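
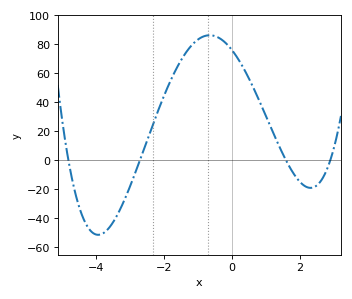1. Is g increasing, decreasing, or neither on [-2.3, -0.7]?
increasing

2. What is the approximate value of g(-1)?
83.2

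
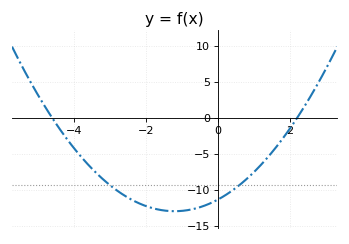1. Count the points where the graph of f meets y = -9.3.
2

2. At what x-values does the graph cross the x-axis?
-4.6, 2.2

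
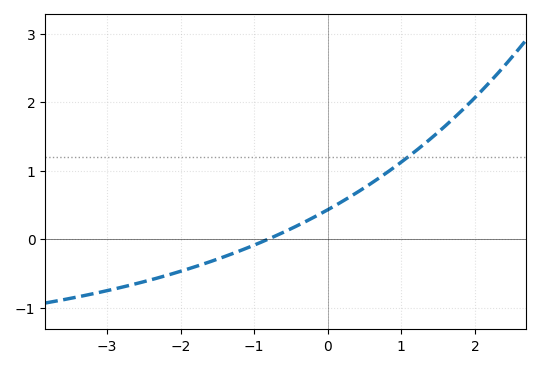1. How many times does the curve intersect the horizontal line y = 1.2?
1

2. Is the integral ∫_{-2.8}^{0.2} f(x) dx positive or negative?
negative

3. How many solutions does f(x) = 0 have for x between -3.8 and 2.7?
1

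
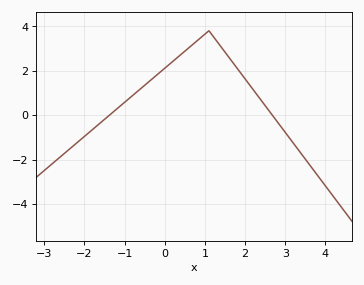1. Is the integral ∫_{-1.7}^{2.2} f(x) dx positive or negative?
positive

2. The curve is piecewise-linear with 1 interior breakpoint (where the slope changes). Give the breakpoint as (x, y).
(1.1, 3.8)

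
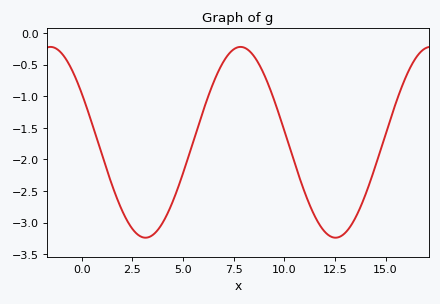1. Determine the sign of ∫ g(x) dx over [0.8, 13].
negative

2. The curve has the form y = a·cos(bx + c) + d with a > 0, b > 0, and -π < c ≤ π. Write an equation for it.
y = 1.51cos(0.67x + 1.03) - 1.73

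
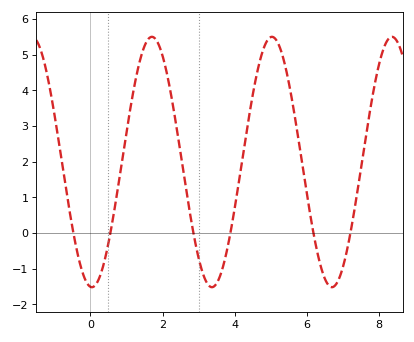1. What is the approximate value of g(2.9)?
-0.2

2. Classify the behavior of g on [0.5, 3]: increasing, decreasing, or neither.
neither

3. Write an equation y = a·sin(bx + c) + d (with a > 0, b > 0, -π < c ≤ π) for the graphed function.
y = 3.51sin(1.9x - 1.6) + 1.99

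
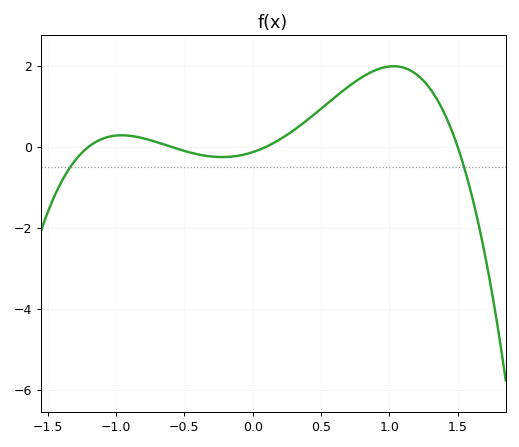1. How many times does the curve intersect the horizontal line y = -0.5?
2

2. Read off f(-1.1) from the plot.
0.195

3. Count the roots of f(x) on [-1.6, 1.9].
4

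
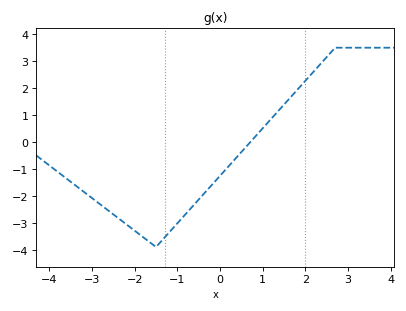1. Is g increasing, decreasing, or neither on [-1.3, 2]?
increasing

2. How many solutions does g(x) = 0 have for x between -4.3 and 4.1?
1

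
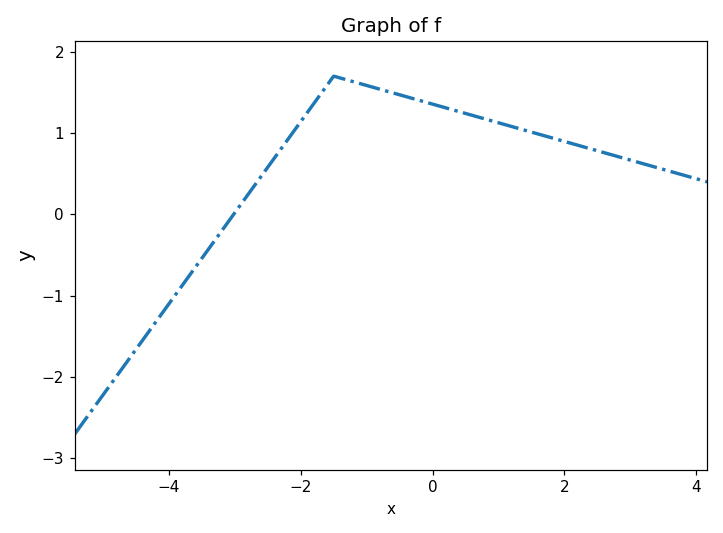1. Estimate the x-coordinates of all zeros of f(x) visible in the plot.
-3.02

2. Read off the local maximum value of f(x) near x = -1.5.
1.7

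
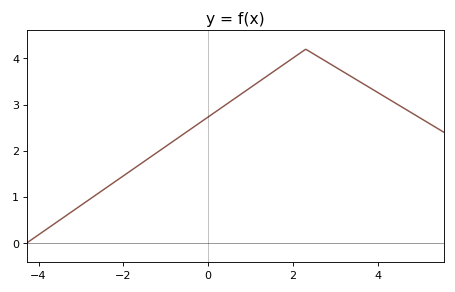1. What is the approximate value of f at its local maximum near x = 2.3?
4.2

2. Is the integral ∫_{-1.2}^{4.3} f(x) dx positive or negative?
positive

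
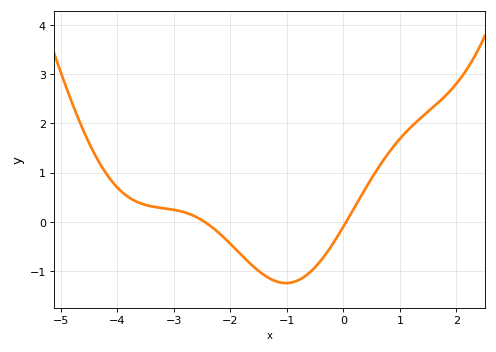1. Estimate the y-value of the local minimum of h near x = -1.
-1.2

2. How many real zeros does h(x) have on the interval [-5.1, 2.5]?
2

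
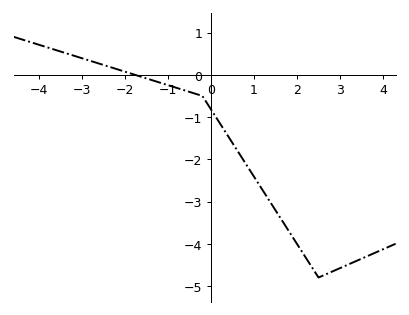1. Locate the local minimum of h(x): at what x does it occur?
2.6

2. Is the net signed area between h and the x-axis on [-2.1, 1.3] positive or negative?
negative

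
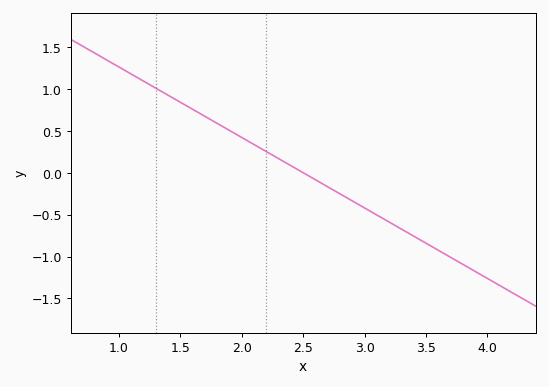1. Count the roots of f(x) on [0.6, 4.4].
1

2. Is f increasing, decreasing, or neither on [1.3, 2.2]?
decreasing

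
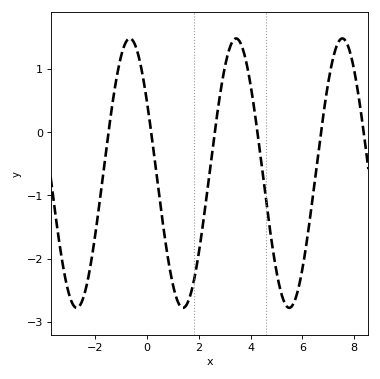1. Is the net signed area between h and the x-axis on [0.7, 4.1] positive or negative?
negative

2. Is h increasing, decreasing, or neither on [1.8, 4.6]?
neither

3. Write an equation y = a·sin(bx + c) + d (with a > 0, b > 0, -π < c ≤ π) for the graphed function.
y = 2.13sin(1.5x + 2.6) - 0.65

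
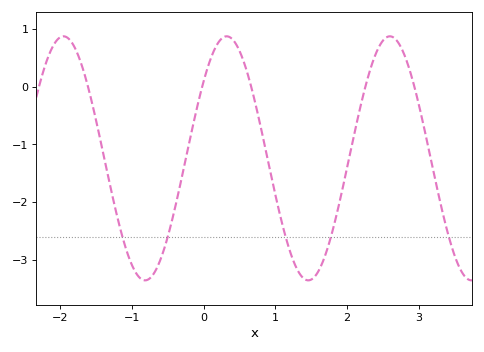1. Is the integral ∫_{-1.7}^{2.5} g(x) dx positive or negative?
negative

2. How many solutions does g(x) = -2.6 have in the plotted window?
5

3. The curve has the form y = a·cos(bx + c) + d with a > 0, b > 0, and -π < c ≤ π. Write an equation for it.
y = 2.11cos(2.76x - 0.892) - 1.24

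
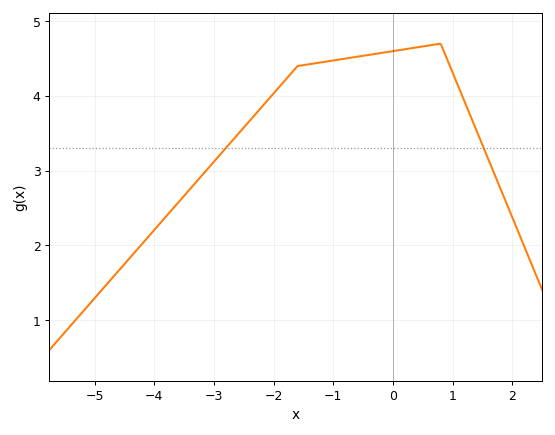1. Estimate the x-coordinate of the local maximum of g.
0.8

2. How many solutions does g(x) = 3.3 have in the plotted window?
2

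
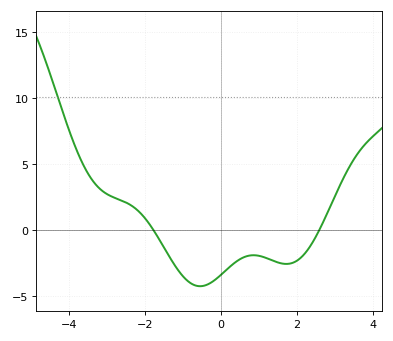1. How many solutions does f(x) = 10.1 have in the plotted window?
1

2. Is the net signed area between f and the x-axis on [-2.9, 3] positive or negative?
negative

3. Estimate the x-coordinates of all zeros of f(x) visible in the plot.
-1.77, 2.59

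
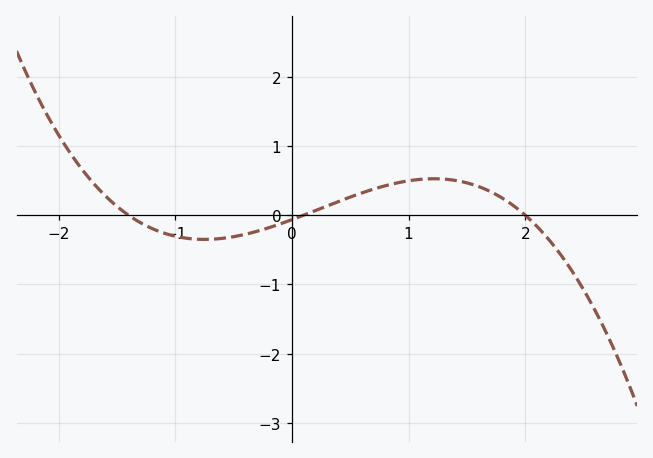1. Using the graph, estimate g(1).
0.5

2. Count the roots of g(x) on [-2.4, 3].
3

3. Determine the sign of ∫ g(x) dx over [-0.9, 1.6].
positive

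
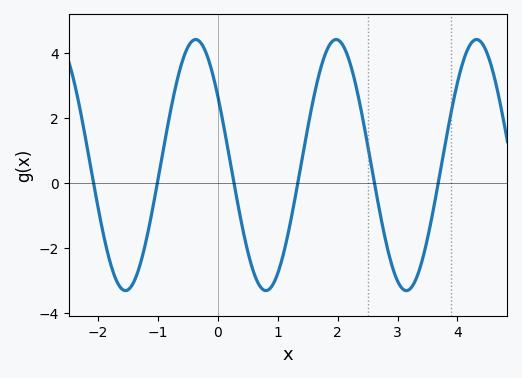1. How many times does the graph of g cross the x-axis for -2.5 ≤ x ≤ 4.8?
6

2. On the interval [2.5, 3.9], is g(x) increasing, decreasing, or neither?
neither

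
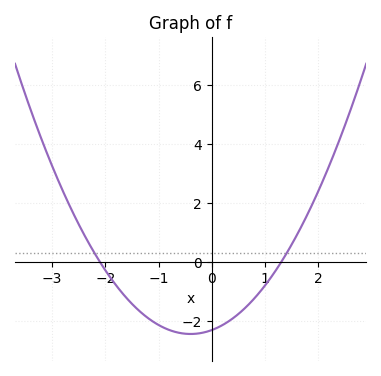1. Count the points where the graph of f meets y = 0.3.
2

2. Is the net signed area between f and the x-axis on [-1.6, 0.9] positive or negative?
negative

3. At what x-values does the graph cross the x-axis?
-2.1, 1.3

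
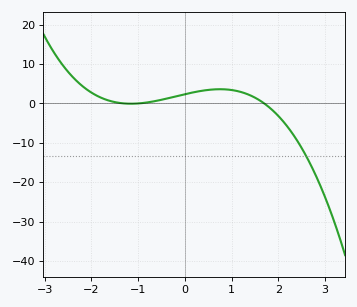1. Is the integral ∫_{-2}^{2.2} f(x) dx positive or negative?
positive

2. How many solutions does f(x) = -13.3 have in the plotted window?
1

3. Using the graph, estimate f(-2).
2.75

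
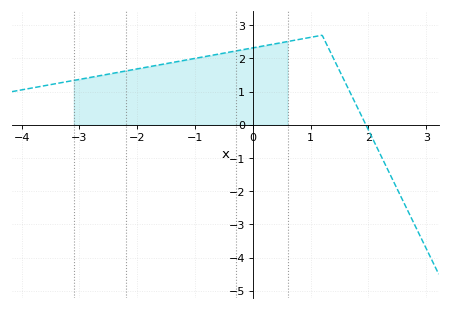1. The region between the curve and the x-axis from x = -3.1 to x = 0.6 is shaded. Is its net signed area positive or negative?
positive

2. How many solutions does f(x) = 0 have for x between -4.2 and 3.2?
1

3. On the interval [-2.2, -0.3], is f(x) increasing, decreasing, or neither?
increasing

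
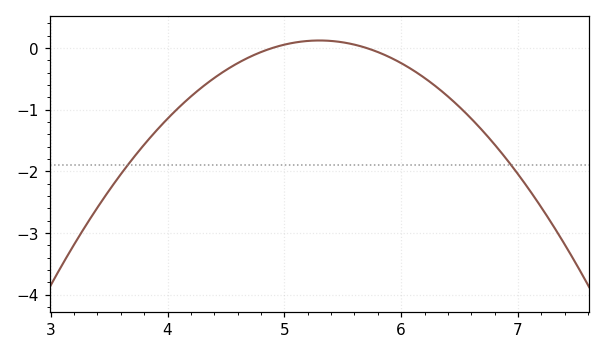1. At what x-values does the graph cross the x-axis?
4.9, 5.7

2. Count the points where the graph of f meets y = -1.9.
2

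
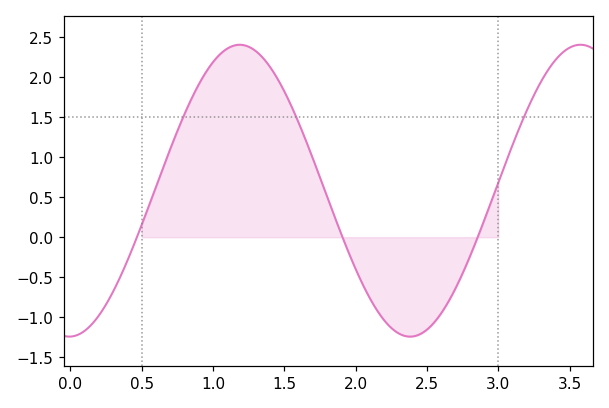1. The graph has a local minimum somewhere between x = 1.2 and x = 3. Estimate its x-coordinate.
2.4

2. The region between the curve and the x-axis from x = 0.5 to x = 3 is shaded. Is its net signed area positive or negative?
positive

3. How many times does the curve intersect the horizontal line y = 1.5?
3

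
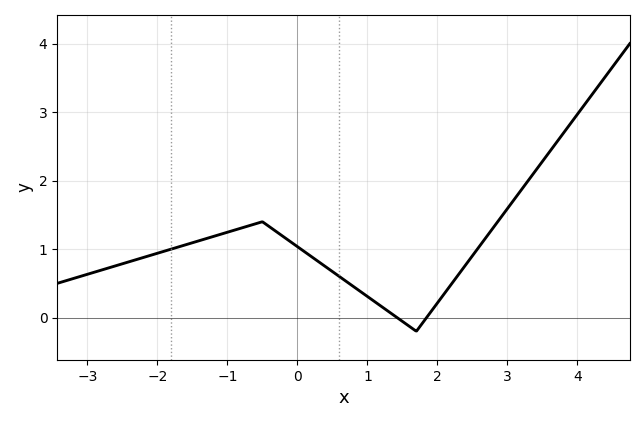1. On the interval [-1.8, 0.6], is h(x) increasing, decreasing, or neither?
neither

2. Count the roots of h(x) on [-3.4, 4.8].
2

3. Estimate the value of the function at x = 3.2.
1.87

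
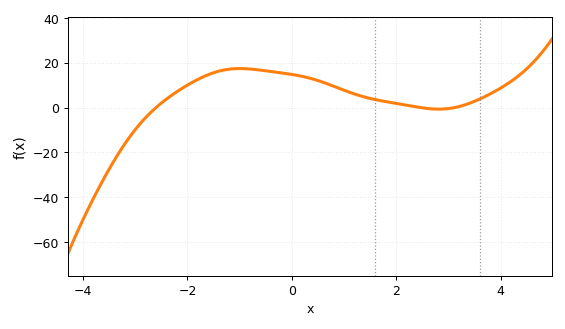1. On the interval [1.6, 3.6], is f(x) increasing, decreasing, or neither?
neither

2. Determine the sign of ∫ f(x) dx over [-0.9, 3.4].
positive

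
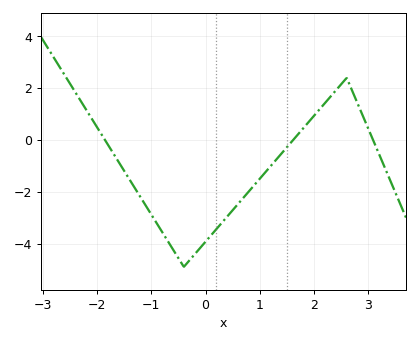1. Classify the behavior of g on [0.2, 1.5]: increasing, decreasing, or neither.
increasing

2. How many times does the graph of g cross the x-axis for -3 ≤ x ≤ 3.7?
3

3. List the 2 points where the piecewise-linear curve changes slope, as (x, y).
(-0.4, -4.9); (2.6, 2.4)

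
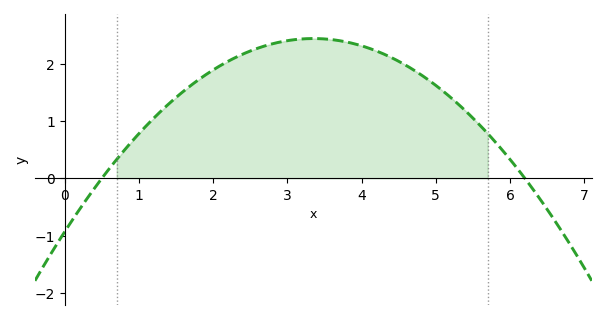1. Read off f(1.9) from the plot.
1.81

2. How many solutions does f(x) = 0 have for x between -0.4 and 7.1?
2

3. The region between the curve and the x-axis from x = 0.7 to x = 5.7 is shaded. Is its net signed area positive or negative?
positive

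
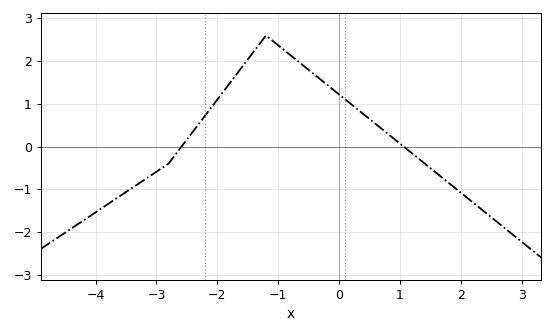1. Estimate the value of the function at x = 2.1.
-1.2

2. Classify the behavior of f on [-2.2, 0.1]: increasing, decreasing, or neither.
neither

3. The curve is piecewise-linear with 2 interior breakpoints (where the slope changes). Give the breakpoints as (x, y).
(-2.8, -0.4); (-1.2, 2.6)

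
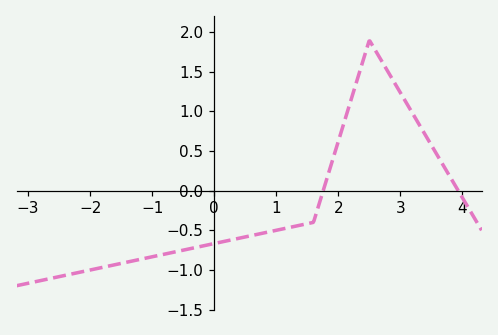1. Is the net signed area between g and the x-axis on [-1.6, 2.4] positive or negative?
negative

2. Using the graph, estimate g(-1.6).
-0.935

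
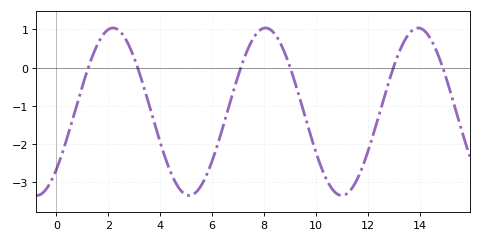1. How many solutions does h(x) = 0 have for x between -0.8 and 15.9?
6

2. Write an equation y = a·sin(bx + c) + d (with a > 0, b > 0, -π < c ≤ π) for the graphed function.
y = 2.19sin(1.07x - 0.76) - 1.15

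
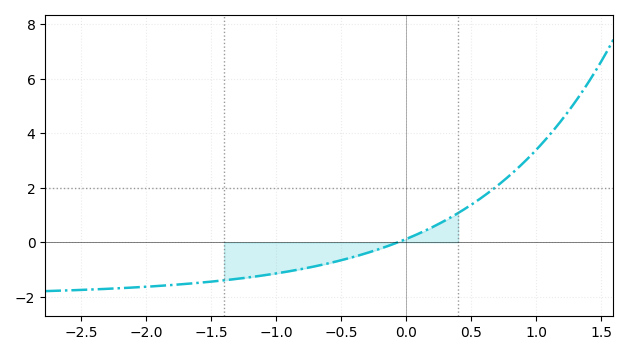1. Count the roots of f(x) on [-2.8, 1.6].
1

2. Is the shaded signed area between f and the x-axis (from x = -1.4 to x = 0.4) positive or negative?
negative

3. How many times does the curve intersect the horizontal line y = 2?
1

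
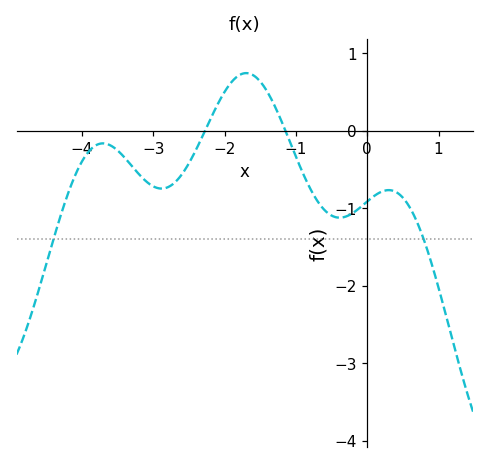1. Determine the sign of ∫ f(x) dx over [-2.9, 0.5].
negative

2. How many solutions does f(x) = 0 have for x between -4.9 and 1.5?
2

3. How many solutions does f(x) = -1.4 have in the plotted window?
2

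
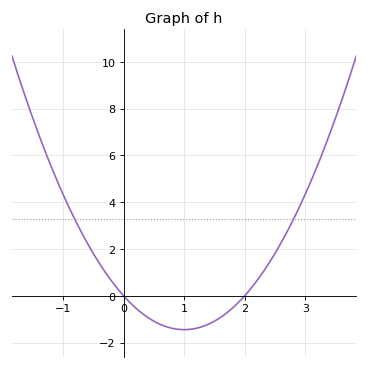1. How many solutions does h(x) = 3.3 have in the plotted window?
2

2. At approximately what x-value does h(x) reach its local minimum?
1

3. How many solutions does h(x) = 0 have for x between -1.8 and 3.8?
2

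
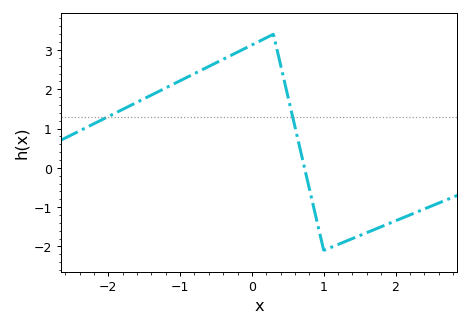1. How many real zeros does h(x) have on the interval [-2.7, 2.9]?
1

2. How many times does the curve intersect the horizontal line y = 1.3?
2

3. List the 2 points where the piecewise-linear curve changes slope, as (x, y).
(0.3, 3.4); (1, -2.1)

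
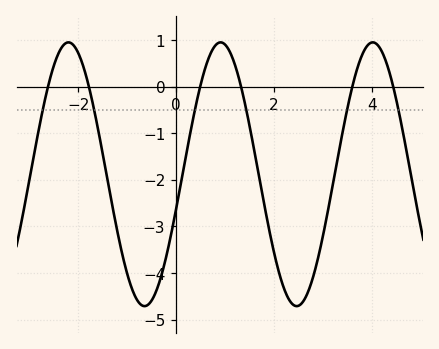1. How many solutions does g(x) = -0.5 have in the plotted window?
6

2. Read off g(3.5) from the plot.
-0.486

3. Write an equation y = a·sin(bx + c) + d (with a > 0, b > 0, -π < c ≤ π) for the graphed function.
y = 2.83sin(2.02x - 0.272) - 1.88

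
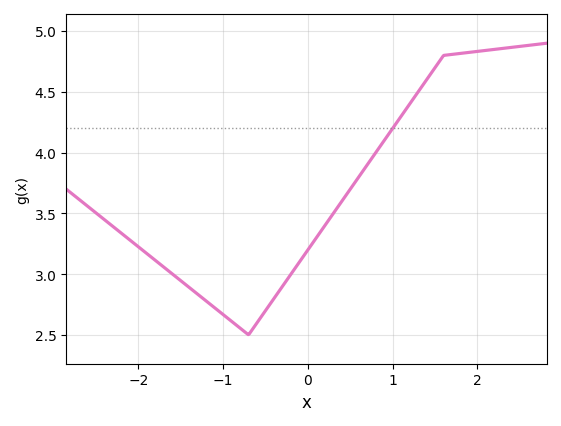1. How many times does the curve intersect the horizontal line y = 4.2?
1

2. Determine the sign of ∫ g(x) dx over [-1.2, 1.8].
positive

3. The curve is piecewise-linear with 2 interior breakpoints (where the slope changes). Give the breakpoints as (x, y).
(-0.7, 2.5); (1.6, 4.8)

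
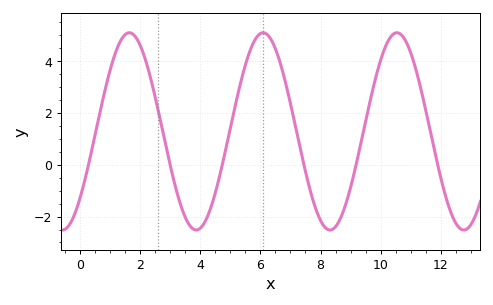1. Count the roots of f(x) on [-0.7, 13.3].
6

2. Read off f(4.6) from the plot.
-0.627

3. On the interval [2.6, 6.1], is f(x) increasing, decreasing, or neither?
neither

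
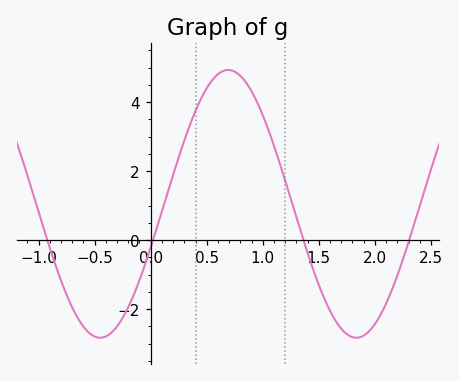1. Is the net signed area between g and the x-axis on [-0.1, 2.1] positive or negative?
positive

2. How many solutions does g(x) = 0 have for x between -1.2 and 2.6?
4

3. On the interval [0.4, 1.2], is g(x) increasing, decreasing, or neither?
neither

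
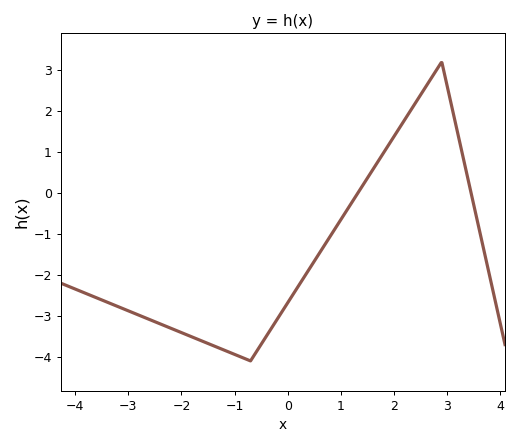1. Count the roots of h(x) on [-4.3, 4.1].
2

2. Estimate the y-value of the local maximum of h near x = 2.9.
3.2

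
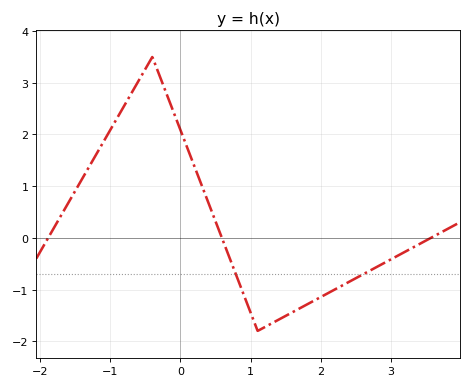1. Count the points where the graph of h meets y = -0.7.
2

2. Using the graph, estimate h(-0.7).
2.8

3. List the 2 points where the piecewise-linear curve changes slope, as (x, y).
(-0.4, 3.5); (1.1, -1.8)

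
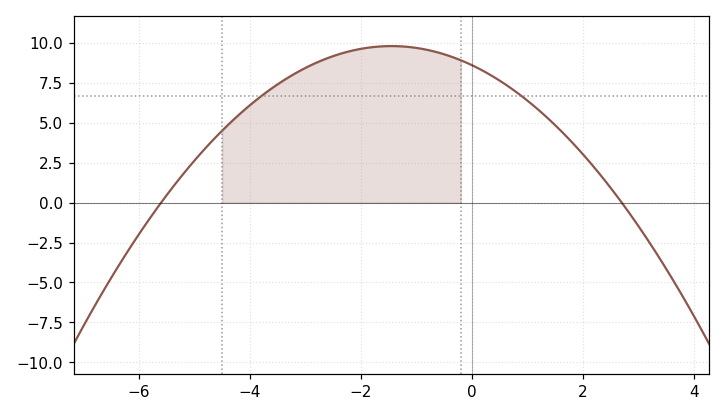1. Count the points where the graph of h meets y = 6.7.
2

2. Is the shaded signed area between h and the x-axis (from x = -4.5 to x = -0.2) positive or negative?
positive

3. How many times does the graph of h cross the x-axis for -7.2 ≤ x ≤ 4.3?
2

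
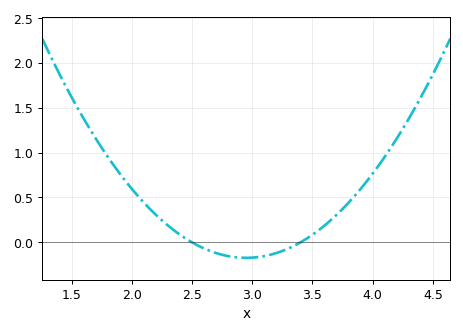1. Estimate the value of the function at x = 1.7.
1.16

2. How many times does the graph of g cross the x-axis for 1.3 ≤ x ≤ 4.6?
2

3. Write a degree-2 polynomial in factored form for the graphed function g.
y = 0.85(x - 2.5)(x - 3.4)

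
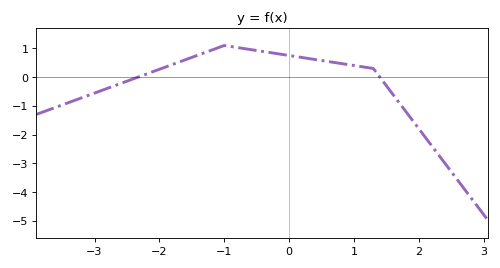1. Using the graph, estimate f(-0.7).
1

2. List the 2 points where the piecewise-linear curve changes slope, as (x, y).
(-1, 1.1); (1.3, 0.3)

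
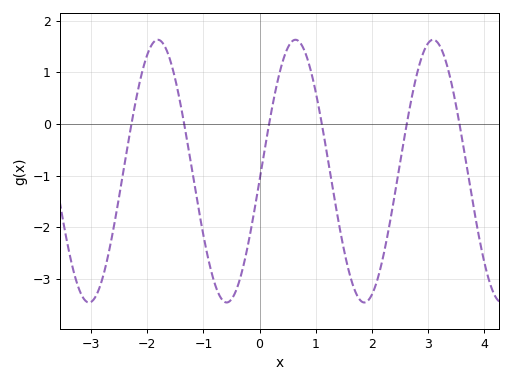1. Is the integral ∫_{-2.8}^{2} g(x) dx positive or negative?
negative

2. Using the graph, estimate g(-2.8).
-3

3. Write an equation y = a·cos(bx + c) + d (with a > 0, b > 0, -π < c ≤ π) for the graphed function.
y = 2.54cos(2.6x - 1.6) - 0.91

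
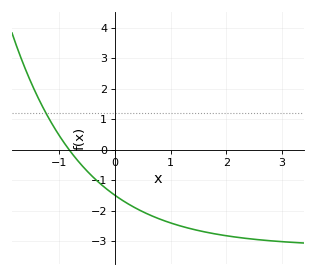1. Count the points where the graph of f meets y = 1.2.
1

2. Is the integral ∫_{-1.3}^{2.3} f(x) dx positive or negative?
negative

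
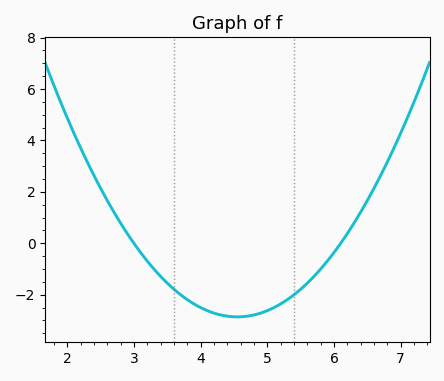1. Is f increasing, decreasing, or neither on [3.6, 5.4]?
neither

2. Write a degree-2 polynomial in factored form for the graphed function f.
y = 1.19(x - 3)(x - 6.1)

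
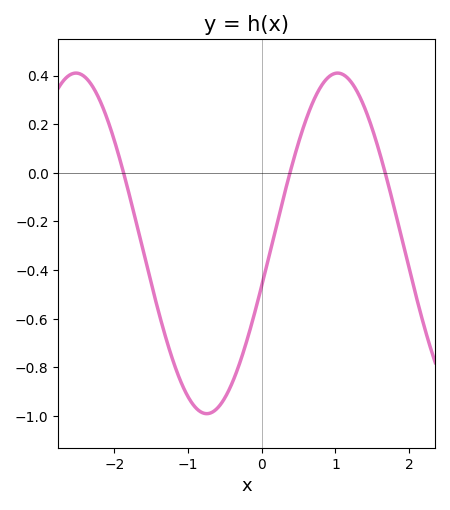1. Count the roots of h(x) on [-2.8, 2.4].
3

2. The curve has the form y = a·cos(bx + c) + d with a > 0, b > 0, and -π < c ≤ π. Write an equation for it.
y = 0.7cos(1.8x - 1.8) - 0.29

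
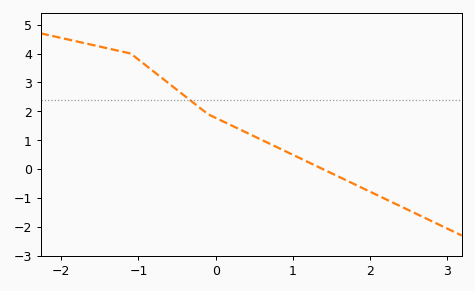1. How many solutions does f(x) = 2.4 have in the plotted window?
1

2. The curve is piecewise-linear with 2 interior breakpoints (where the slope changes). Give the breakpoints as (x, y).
(-1.1, 4); (-0.1, 1.9)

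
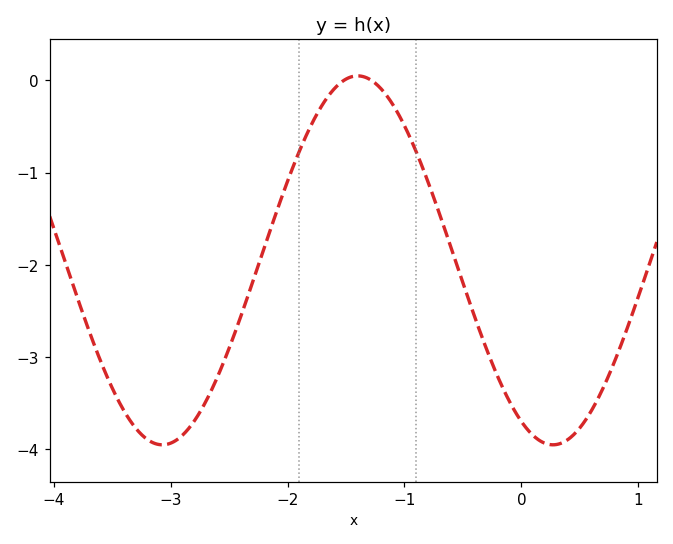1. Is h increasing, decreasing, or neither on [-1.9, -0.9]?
neither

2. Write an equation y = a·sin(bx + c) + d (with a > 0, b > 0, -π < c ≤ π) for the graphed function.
y = 2sin(1.88x - 2.08) - 1.95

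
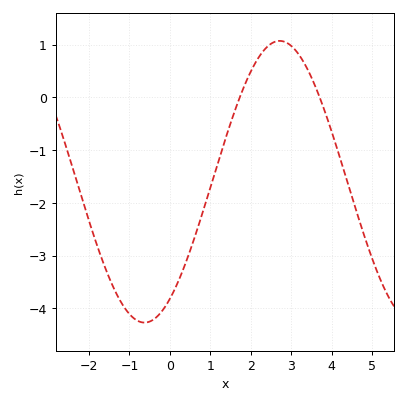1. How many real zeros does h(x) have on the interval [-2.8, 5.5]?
2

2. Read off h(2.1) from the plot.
0.636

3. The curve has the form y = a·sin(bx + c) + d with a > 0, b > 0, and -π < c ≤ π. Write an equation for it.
y = 2.67sin(0.94x - 0.982) - 1.6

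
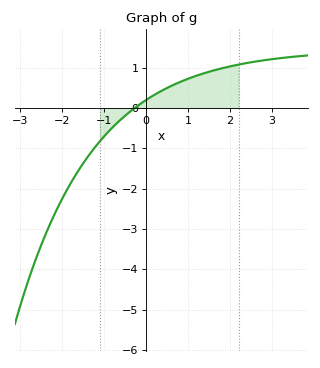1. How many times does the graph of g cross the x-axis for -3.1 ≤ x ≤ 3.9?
1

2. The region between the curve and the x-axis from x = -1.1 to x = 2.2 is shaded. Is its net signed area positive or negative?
positive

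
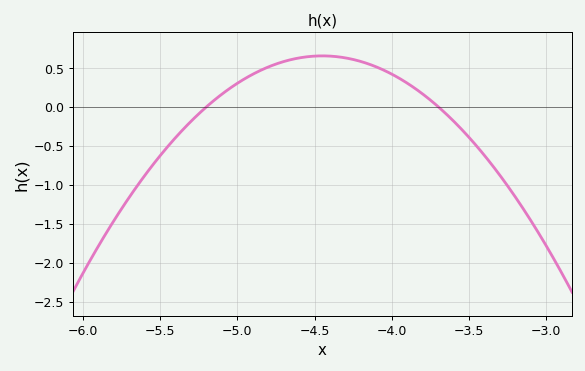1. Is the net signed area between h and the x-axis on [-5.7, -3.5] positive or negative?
positive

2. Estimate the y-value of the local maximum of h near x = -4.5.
0.65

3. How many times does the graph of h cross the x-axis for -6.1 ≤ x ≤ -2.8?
2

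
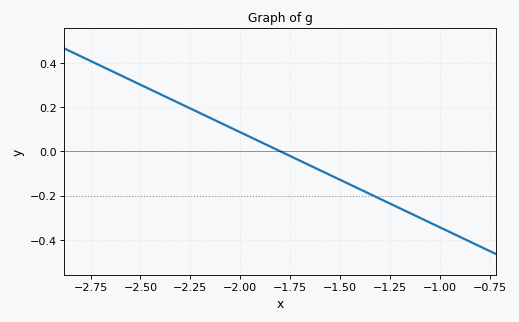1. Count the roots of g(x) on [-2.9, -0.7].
1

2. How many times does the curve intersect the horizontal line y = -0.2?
1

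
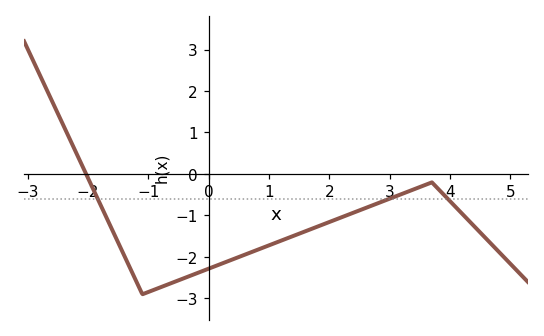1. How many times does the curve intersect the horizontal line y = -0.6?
3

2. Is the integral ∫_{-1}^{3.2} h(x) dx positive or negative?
negative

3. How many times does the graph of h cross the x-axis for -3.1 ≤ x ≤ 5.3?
1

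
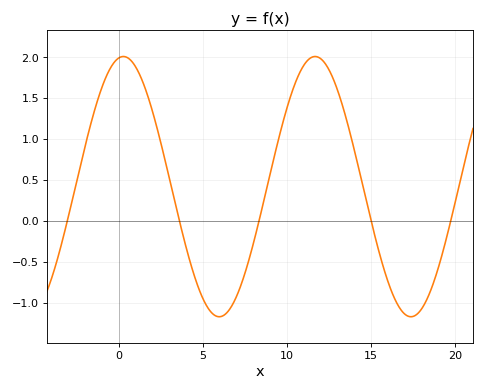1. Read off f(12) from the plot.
2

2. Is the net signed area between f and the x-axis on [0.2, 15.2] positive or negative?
positive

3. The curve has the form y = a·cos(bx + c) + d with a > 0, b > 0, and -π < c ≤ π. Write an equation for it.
y = 1.59cos(0.55x - 0.14) + 0.42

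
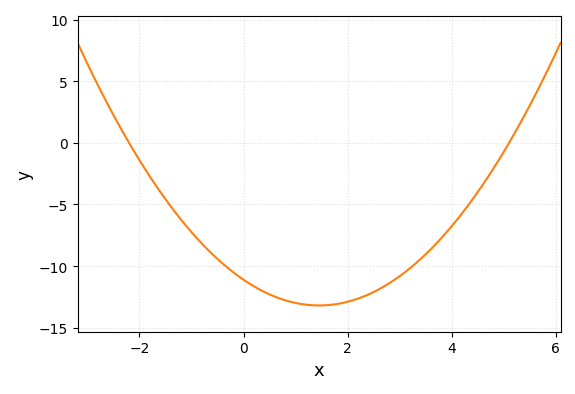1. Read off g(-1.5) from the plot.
-4.57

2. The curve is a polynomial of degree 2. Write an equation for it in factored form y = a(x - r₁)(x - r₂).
y = 0.99(x + 2.2)(x - 5.1)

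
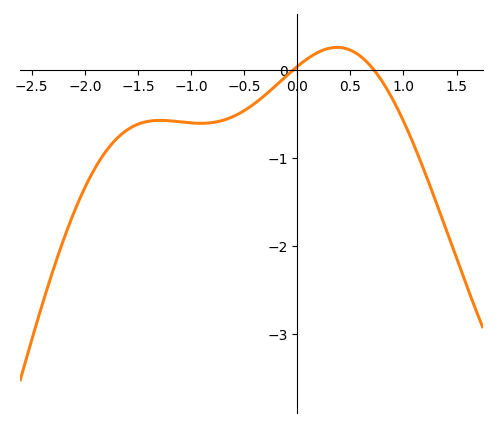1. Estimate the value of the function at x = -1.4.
-0.584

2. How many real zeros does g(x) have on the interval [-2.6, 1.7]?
2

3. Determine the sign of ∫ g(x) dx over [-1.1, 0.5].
negative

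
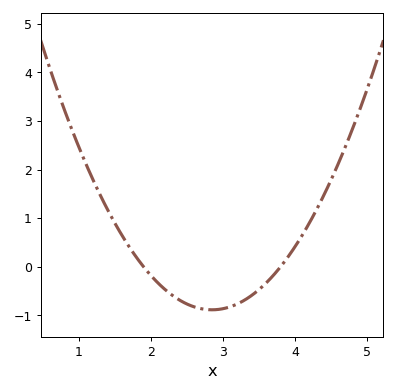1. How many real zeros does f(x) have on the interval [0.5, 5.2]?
2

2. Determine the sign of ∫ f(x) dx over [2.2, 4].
negative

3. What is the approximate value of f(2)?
-0.176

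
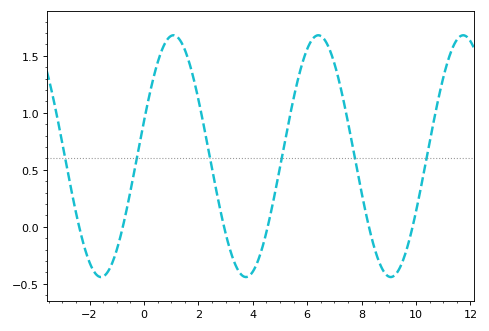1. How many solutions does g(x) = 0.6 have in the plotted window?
6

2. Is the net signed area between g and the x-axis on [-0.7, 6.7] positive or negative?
positive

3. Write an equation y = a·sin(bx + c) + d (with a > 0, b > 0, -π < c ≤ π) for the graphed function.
y = 1.06sin(1.2x + 0.29) + 0.62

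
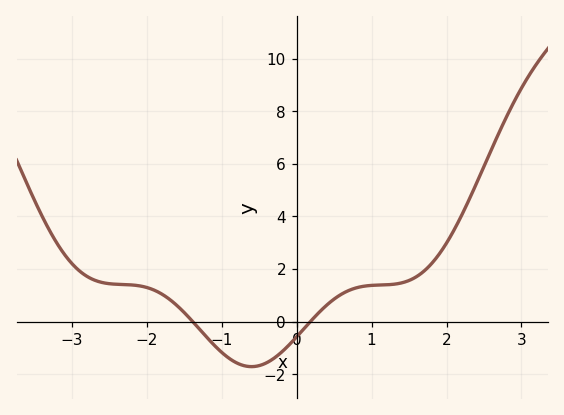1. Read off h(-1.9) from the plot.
1.2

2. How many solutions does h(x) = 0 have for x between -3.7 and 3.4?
2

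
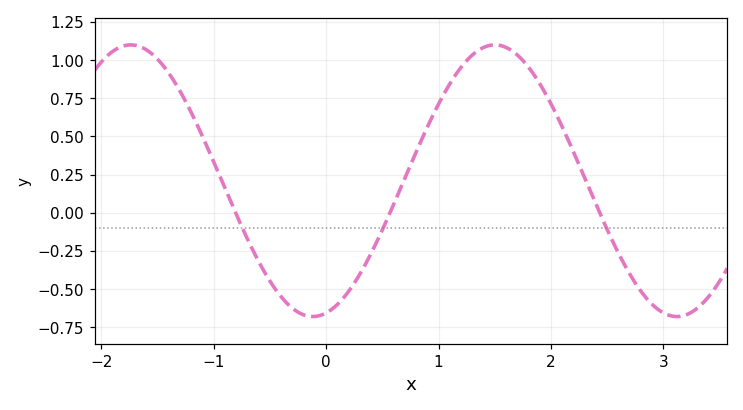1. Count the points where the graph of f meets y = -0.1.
3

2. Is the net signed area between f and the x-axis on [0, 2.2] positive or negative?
positive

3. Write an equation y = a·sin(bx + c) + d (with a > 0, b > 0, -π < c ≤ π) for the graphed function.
y = 0.89sin(1.9x - 1.3) + 0.21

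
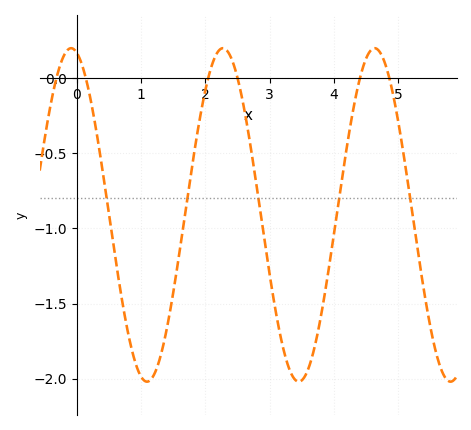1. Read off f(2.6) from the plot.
-0.196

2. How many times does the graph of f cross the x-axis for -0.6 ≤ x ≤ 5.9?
6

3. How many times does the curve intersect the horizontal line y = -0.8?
5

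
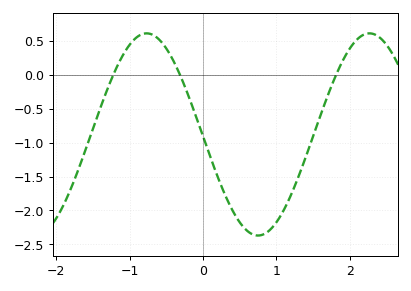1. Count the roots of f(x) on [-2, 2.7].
3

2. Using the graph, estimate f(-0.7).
0.595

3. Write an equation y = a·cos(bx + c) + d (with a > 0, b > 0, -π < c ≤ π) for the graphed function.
y = 1.49cos(2.07x + 1.59) - 0.88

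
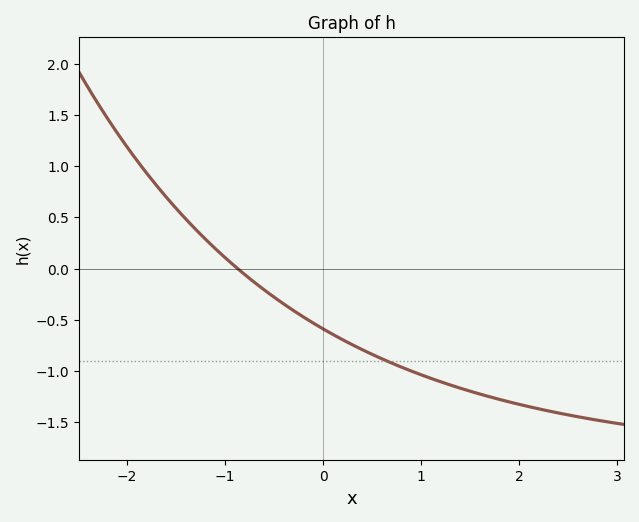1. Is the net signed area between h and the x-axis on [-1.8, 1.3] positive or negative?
negative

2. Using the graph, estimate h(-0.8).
-0.058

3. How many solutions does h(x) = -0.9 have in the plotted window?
1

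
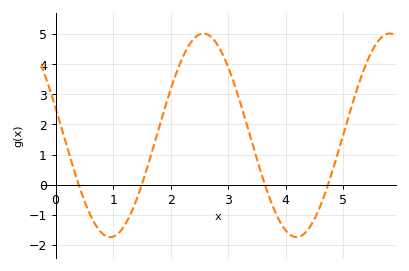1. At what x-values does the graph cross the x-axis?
0.4, 1.5, 3.6, 4.7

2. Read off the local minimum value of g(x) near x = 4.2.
-1.7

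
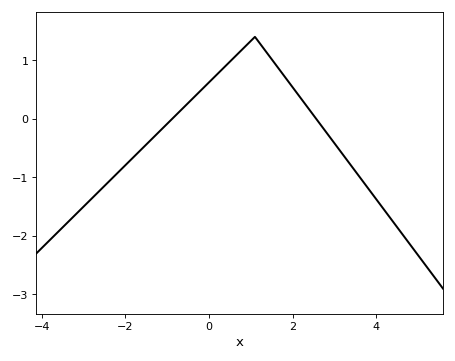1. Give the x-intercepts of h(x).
-0.8, 2.6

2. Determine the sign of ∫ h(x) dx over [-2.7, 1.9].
positive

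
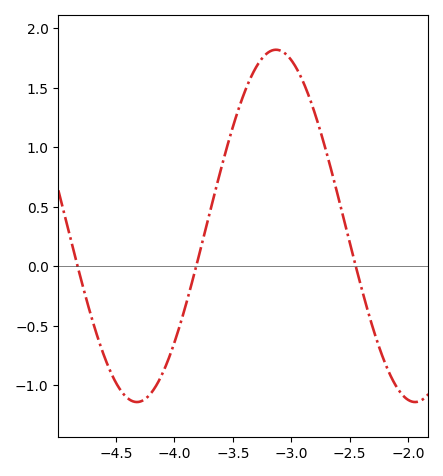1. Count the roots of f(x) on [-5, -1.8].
3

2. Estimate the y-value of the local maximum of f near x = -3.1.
1.8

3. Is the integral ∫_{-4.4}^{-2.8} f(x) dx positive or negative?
positive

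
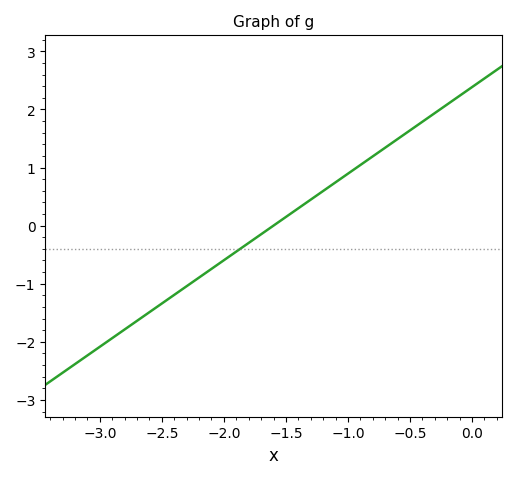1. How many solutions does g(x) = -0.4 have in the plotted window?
1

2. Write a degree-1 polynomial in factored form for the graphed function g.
y = 1.49(x + 1.6)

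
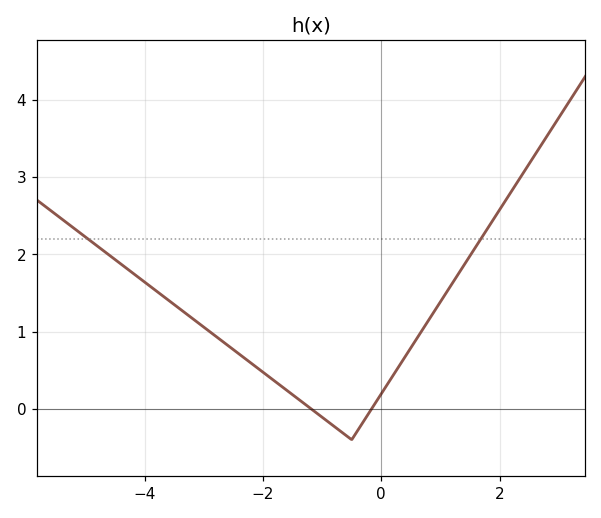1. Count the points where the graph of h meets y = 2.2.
2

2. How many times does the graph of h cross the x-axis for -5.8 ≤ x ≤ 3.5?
2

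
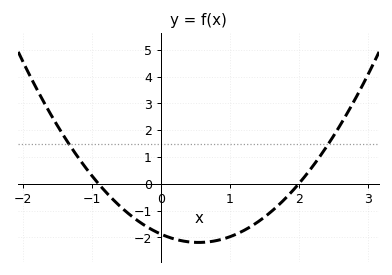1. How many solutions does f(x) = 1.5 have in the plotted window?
2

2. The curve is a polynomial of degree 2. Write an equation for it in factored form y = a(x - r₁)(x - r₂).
y = 1.04(x + 0.9)(x - 2)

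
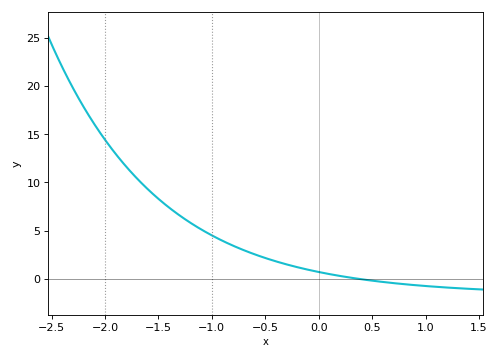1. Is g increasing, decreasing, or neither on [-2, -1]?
decreasing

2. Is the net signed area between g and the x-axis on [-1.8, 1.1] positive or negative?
positive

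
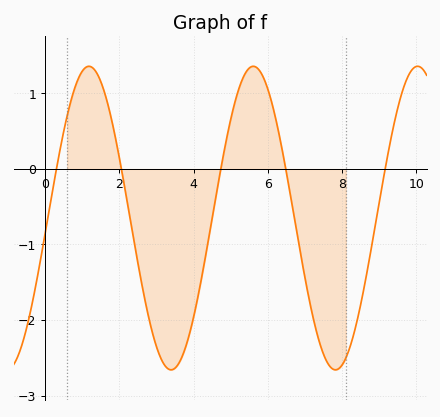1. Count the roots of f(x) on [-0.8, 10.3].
5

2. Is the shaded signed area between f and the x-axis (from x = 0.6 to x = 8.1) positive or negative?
negative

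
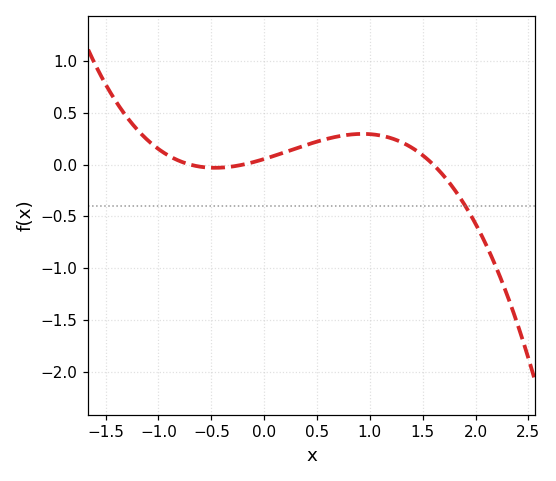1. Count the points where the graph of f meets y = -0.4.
1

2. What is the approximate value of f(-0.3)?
0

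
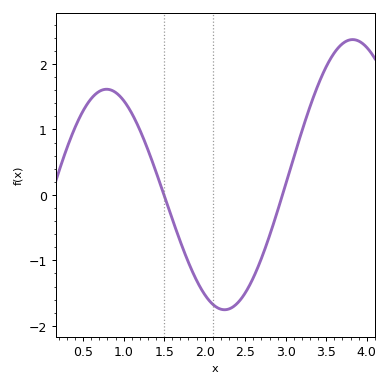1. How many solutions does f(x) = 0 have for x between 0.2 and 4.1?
2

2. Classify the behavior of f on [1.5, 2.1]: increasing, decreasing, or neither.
decreasing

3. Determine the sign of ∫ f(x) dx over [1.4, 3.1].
negative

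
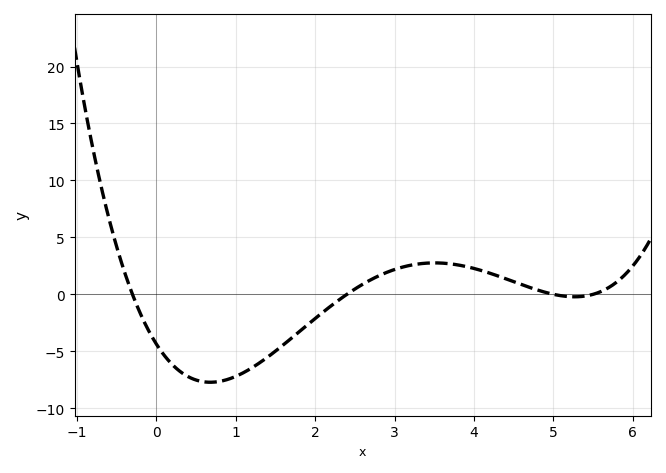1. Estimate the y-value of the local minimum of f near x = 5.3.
-0.218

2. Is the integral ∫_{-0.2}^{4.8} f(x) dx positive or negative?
negative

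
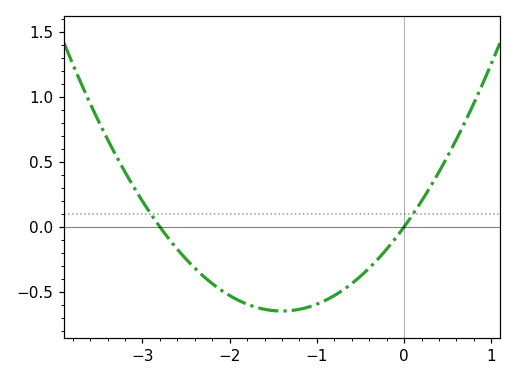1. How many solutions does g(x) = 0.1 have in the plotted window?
2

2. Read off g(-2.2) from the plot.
-0.436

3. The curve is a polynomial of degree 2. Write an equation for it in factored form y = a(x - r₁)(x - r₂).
y = 0.33(x + 2.8)(x - 0)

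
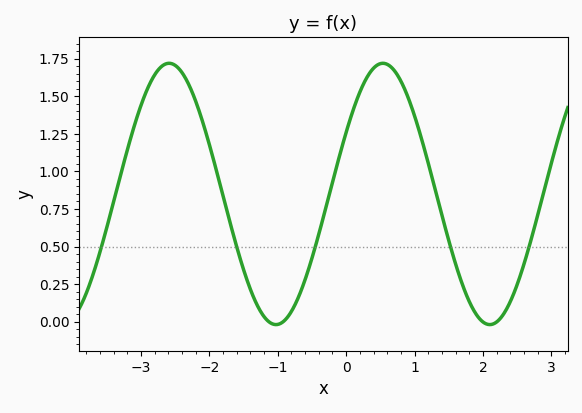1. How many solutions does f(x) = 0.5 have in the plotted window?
5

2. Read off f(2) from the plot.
-0.003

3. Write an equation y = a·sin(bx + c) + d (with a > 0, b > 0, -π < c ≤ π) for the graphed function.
y = 0.87sin(2.01x + 0.492) + 0.85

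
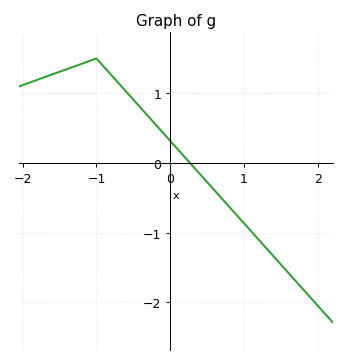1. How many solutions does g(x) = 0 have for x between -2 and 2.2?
1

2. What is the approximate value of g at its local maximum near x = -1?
1.5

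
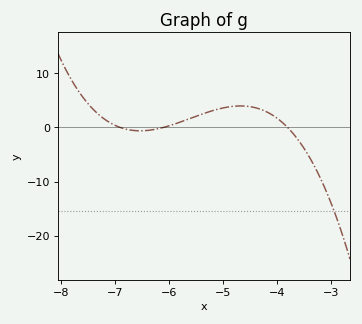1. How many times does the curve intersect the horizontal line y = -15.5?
1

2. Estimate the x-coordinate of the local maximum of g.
-4.7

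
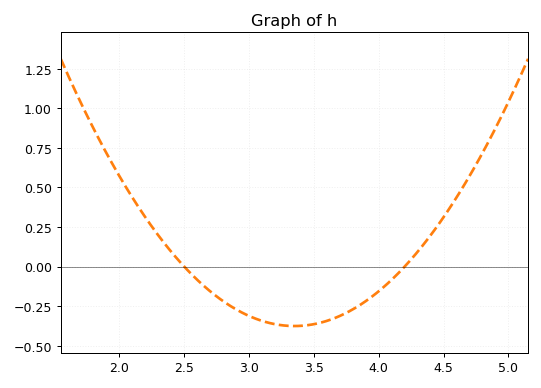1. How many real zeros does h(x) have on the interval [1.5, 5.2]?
2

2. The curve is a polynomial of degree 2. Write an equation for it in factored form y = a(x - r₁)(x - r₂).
y = 0.52(x - 2.5)(x - 4.2)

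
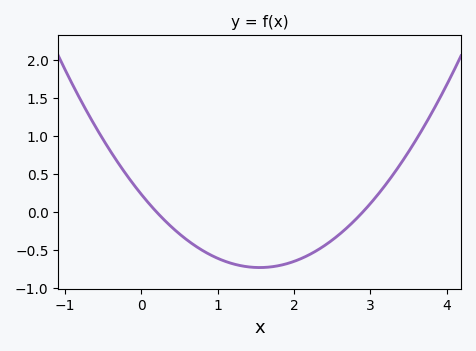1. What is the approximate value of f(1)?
-0.6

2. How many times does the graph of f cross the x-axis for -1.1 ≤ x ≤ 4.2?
2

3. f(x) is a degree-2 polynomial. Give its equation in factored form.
y = 0.4(x - 0.2)(x - 2.9)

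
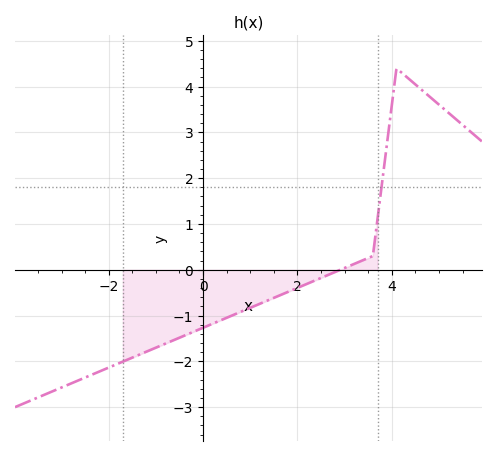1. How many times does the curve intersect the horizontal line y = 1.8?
1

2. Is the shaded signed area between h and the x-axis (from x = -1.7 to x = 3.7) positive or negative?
negative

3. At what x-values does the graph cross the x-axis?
3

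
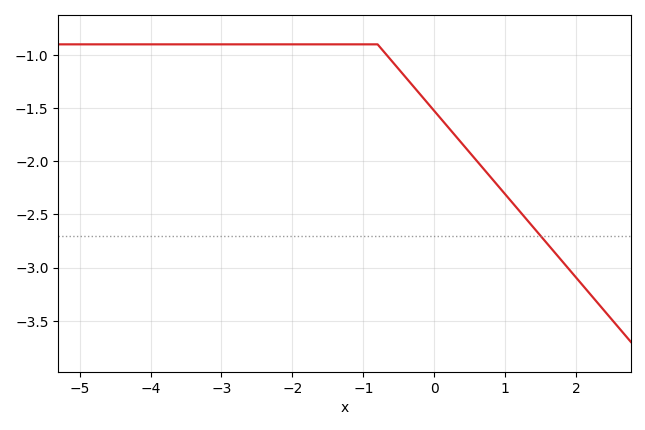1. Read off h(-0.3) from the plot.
-1.3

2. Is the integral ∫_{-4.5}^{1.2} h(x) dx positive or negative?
negative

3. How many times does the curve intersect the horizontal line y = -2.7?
1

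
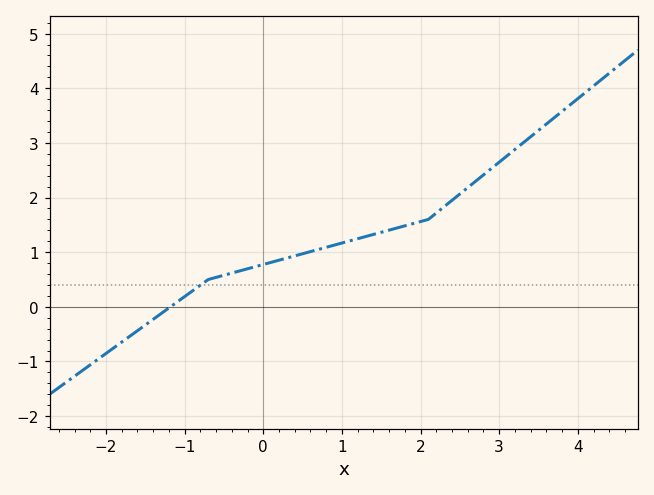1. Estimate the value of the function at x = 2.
1.56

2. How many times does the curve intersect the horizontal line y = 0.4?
1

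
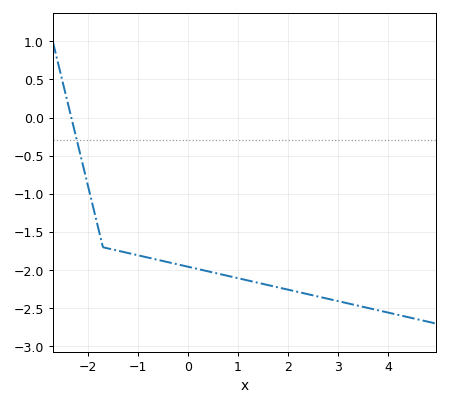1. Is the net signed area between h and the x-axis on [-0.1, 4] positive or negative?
negative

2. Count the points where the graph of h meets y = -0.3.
1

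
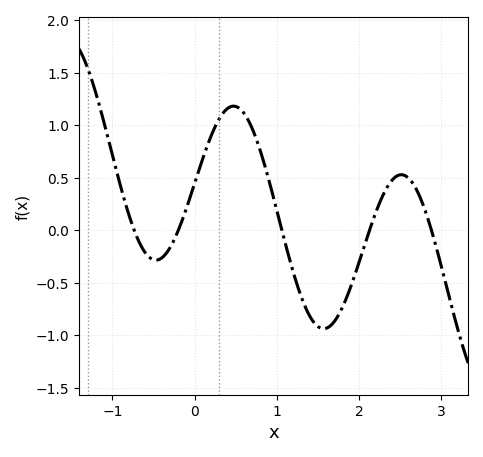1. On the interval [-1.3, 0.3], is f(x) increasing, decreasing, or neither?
neither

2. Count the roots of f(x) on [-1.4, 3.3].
5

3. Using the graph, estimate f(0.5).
1.2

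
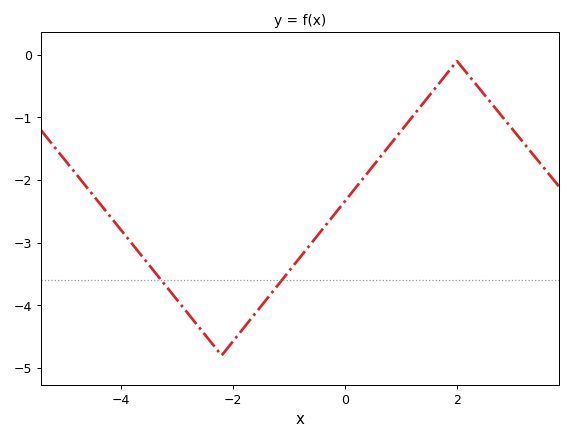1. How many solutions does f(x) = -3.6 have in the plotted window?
2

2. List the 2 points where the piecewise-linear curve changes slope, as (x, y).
(-2.2, -4.8); (2, -0.1)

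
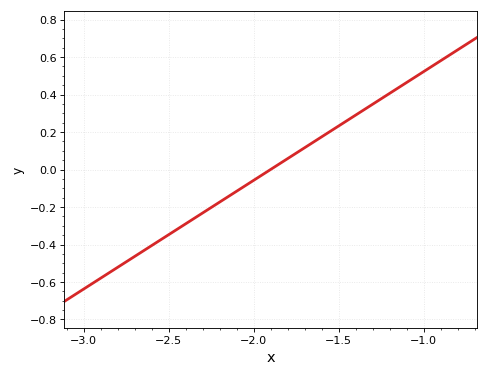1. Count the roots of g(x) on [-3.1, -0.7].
1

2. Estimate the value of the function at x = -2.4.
-0.3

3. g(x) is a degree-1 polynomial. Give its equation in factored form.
y = 0.58(x + 1.9)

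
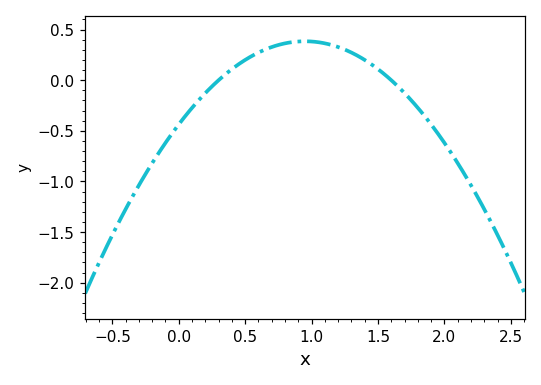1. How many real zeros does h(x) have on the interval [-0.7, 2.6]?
2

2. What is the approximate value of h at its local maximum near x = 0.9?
0.4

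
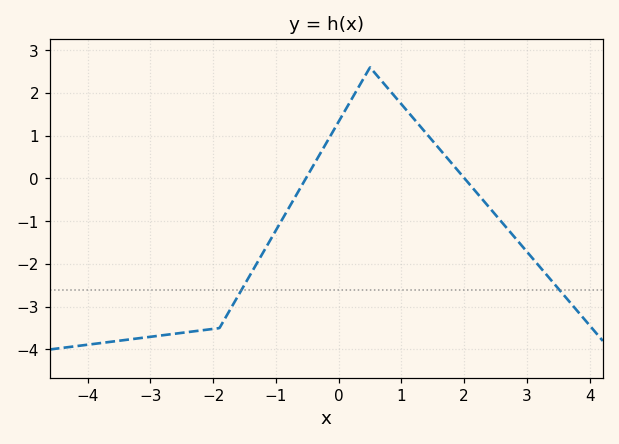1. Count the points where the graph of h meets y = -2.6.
2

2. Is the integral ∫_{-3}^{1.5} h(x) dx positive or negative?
negative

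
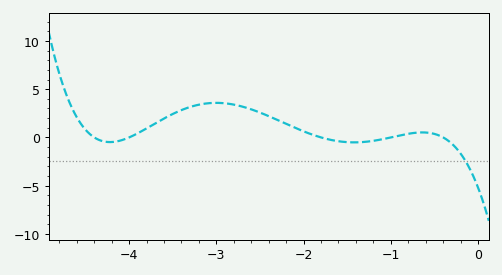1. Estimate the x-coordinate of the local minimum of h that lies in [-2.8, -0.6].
-1.42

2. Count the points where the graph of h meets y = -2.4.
1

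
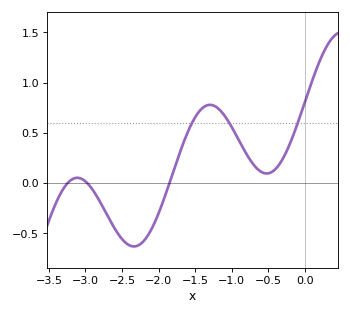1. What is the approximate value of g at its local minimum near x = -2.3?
-0.65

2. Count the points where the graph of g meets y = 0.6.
3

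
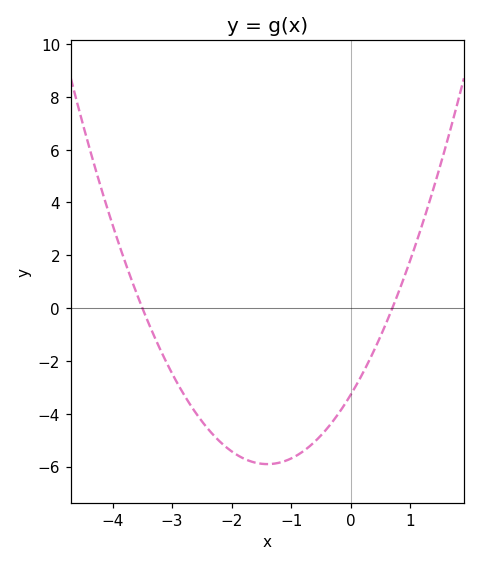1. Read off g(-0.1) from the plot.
-3.6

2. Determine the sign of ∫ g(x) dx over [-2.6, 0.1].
negative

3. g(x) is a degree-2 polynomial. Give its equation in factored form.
y = 1.34(x + 3.5)(x - 0.7)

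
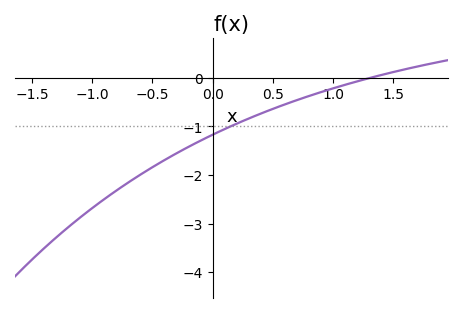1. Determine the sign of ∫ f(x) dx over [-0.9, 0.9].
negative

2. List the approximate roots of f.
1.3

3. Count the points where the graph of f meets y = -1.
1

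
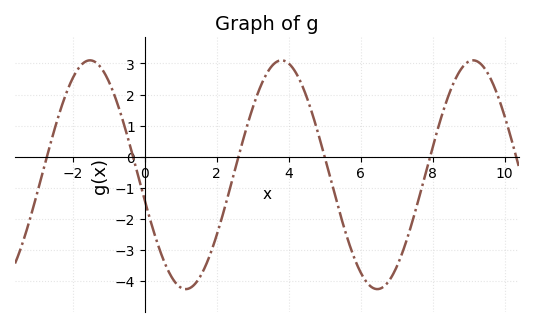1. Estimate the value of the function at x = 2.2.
-1.72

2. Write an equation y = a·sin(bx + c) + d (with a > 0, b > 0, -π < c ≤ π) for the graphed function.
y = 3.68sin(1.18x - 2.91) - 0.58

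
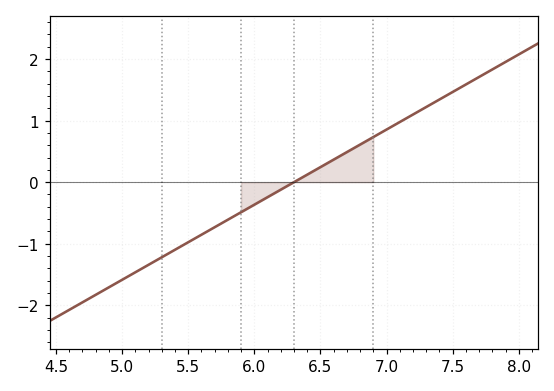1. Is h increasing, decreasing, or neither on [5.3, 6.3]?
increasing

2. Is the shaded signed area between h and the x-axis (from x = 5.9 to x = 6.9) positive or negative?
positive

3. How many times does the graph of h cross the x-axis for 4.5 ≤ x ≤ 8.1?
1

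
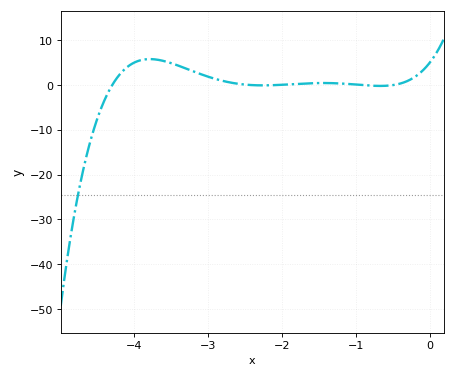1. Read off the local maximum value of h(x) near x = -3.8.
5.81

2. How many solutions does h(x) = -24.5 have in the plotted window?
1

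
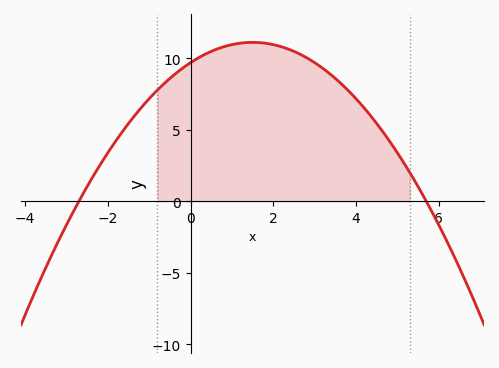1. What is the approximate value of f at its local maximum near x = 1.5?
11.1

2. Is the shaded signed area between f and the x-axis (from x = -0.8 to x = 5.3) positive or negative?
positive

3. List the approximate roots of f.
-2.7, 5.7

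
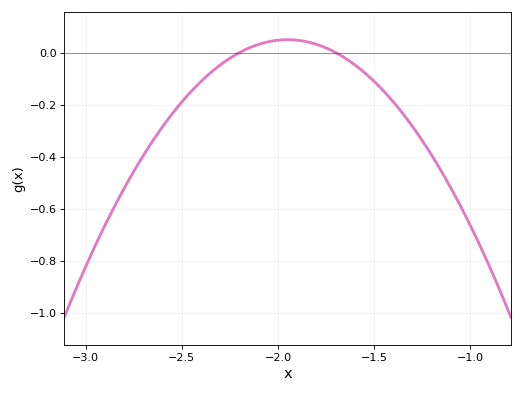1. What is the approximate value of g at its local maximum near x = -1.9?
0.049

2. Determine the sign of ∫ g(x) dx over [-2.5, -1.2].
negative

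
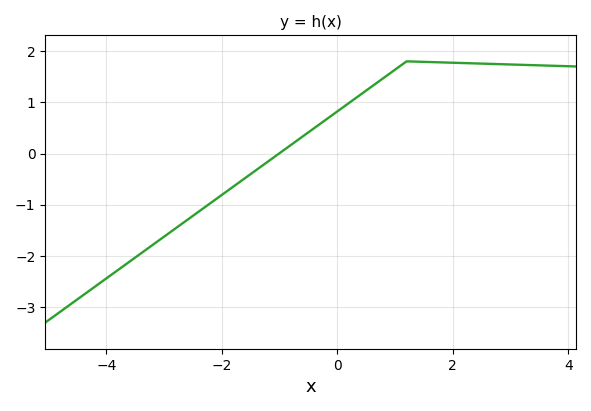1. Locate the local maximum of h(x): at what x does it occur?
1.2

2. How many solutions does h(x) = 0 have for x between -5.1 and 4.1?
1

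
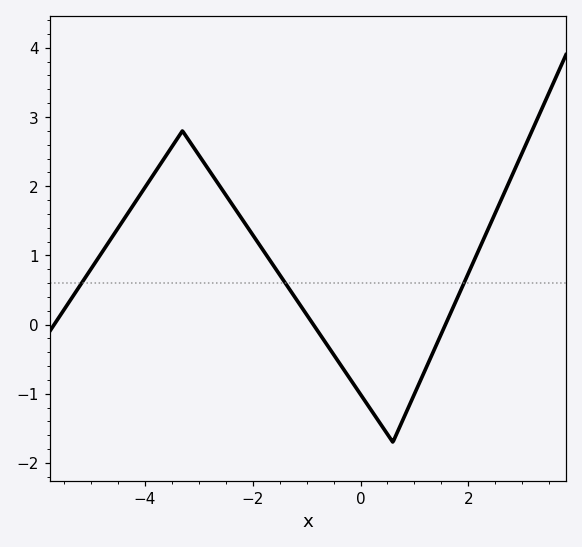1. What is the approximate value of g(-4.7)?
1.2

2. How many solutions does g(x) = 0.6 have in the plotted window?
3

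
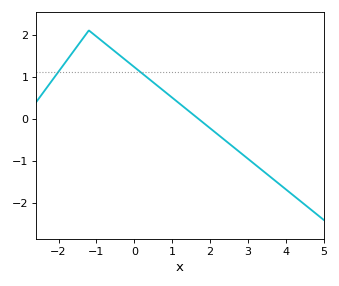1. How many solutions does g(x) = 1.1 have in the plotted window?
2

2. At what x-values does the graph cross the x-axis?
1.6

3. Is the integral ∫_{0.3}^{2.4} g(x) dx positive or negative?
positive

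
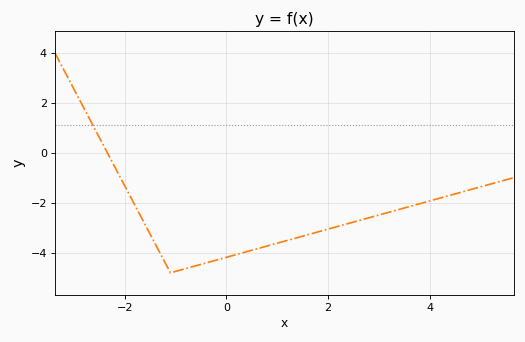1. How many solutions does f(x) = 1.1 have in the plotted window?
1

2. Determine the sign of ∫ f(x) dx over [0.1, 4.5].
negative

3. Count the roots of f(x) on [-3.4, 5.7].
1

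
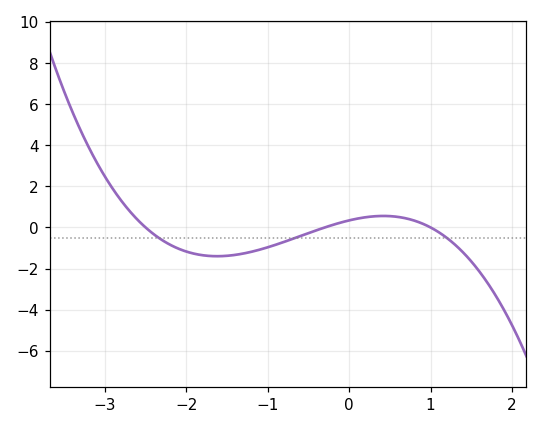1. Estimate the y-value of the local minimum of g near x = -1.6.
-1.4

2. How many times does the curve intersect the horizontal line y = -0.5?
3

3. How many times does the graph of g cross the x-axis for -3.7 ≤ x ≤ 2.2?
3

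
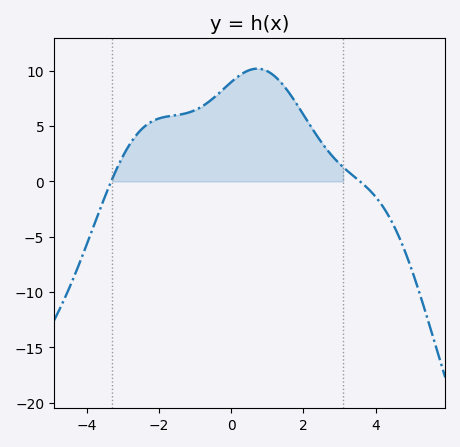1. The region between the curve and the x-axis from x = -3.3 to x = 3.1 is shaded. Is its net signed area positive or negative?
positive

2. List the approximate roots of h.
-3.33, 3.57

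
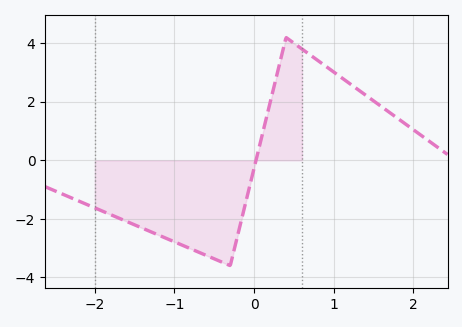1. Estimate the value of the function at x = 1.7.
1.6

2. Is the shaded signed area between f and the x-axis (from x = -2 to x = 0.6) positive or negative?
negative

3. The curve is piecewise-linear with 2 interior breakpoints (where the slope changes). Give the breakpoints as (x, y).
(-0.3, -3.6); (0.4, 4.2)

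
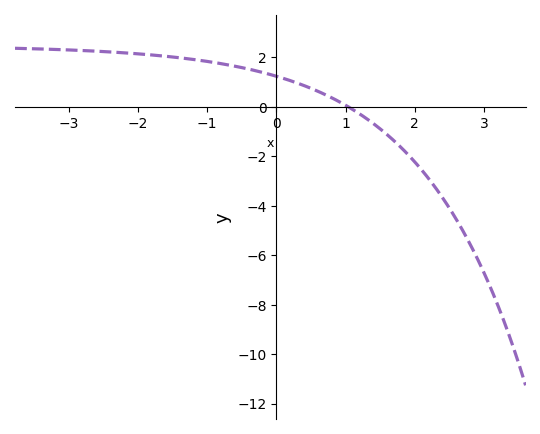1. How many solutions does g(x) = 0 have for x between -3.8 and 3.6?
1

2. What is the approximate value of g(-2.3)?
2.2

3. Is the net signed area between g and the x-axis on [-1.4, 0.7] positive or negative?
positive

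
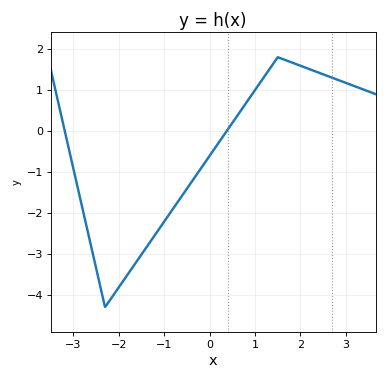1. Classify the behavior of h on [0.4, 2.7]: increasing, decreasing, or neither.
neither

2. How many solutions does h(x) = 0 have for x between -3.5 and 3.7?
2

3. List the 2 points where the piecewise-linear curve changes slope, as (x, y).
(-2.3, -4.3); (1.5, 1.8)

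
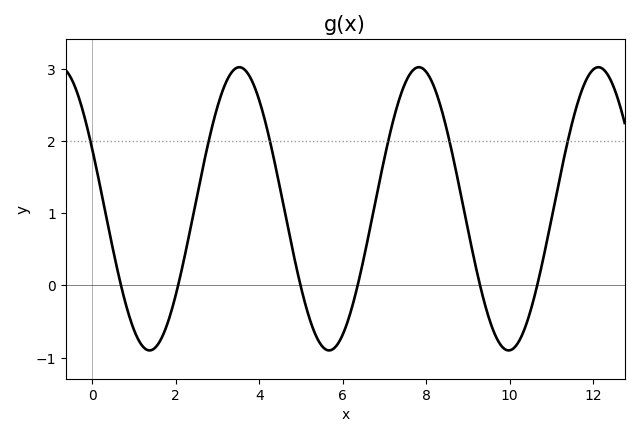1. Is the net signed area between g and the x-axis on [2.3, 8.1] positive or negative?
positive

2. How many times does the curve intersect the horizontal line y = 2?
6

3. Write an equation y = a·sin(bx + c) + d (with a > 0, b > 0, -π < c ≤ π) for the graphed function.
y = 1.96sin(1.46x + 2.71) + 1.06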